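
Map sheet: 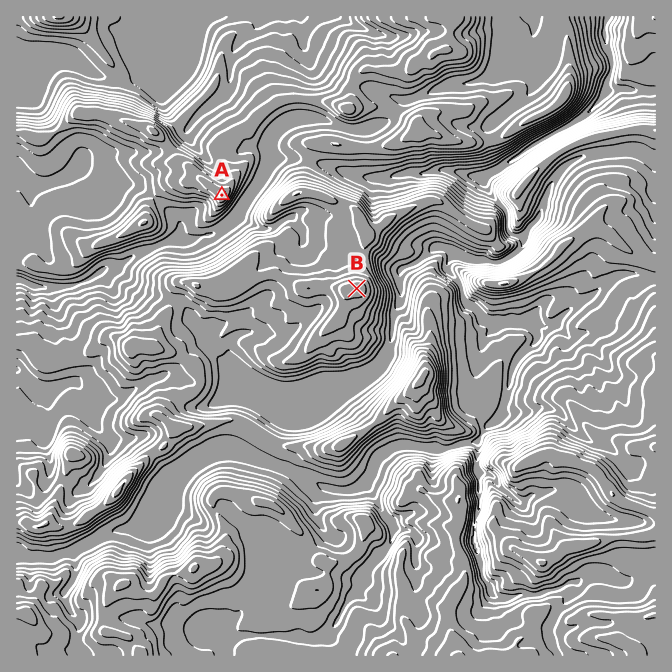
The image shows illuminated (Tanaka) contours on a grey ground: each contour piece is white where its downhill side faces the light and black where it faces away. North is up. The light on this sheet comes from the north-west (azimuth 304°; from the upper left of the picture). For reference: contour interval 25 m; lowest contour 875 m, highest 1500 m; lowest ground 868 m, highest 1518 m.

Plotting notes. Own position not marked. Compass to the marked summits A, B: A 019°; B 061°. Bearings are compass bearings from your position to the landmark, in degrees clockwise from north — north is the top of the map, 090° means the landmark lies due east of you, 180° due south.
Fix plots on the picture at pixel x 150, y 403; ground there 1260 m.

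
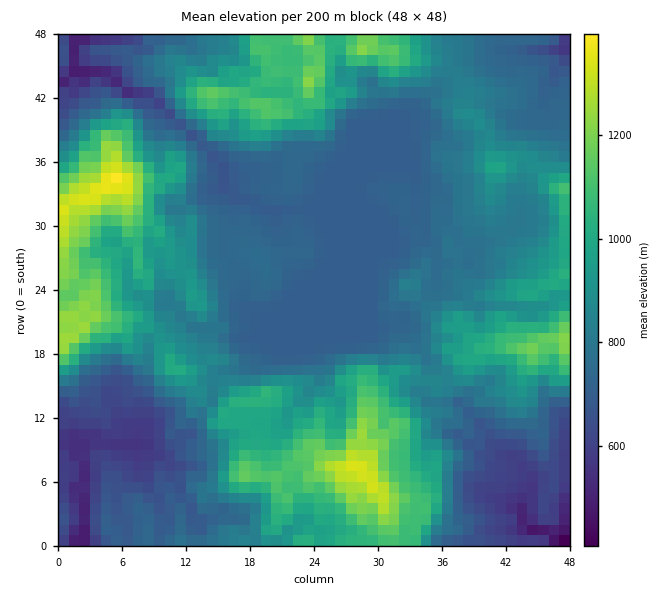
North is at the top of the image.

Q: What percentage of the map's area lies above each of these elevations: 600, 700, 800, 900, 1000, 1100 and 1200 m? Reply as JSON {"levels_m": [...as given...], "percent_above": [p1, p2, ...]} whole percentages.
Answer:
{"levels_m": [600, 700, 800, 900, 1000, 1100, 1200], "percent_above": [95, 84, 50, 34, 22, 11, 4]}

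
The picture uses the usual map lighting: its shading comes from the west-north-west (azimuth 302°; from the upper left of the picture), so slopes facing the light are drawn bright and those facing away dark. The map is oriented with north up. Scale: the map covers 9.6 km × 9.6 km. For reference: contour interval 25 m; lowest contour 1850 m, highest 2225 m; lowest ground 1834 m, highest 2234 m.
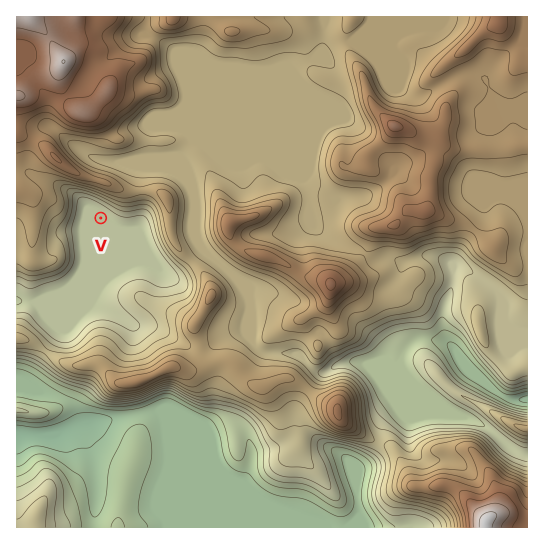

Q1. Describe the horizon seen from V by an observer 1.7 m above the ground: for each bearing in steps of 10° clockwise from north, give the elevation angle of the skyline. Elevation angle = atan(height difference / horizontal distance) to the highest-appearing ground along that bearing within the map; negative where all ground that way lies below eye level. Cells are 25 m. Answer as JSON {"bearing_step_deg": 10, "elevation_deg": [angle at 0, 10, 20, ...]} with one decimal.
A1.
{"bearing_step_deg": 10, "elevation_deg": [15.1, 15.6, 15.4, 14.7, 13.5, 11.8, 9.4, 7.2, 6.8, 6.3, 5.8, 4.9, 3.5, 3.8, 3.4, 2.9, 3.3, 3.4, 2.8, 2.5, 1.6, 2.0, 3.9, 5.0, 4.8, 5.4, 6.0, 6.4, 7.4, 7.8, 6.9, 6.4, 9.2, 11.9, 13.1, 14.1]}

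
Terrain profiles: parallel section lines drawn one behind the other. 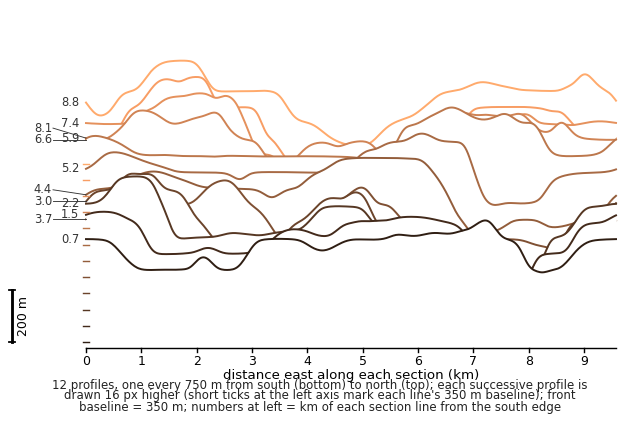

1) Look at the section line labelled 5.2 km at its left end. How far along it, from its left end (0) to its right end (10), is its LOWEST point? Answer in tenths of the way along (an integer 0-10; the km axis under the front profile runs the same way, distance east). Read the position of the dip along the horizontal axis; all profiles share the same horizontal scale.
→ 8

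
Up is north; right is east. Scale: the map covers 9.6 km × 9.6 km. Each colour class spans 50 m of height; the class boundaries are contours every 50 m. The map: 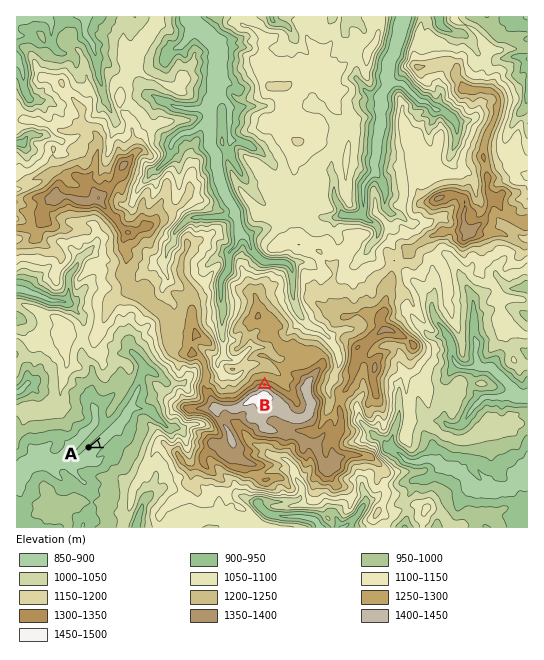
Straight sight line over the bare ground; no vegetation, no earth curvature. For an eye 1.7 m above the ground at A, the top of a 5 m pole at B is out of sight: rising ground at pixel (181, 415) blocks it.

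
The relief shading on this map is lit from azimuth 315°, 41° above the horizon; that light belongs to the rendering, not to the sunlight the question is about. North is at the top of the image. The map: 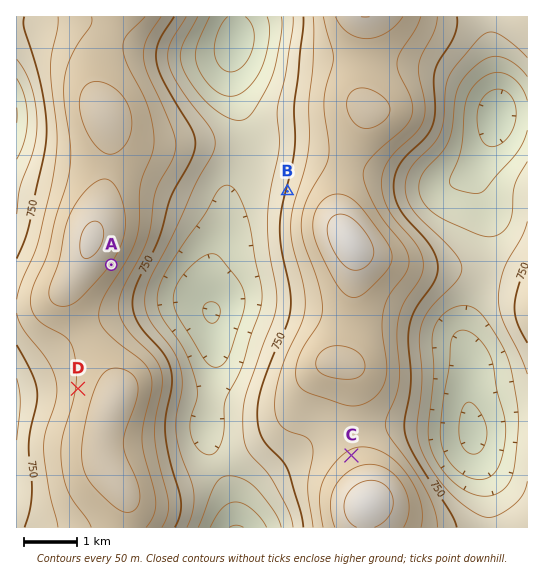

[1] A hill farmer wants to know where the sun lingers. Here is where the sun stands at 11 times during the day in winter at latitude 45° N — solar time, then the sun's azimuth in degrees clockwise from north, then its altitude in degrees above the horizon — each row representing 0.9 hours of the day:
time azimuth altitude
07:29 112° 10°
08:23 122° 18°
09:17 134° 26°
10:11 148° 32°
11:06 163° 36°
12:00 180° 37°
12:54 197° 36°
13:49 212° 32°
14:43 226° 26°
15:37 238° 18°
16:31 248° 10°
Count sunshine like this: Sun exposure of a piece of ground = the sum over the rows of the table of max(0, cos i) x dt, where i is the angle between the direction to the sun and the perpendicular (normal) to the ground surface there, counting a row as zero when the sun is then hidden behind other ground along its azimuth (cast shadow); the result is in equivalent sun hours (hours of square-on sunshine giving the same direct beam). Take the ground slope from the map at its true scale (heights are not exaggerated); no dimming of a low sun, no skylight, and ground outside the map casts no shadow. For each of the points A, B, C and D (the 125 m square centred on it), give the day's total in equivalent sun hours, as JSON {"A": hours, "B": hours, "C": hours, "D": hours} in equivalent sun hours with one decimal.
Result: {"A": 4.8, "B": 3.8, "C": 3.5, "D": 4.0}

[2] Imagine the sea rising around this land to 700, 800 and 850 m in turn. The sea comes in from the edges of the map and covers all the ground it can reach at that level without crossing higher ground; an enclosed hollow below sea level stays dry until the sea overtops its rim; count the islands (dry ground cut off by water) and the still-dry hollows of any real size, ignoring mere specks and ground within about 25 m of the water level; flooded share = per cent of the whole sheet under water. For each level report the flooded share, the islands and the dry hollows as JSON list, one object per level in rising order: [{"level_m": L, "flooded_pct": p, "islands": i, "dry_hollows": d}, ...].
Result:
[{"level_m": 700, "flooded_pct": 35, "islands": 0, "dry_hollows": 0}, {"level_m": 800, "flooded_pct": 58, "islands": 0, "dry_hollows": 0}, {"level_m": 850, "flooded_pct": 72, "islands": 0, "dry_hollows": 0}]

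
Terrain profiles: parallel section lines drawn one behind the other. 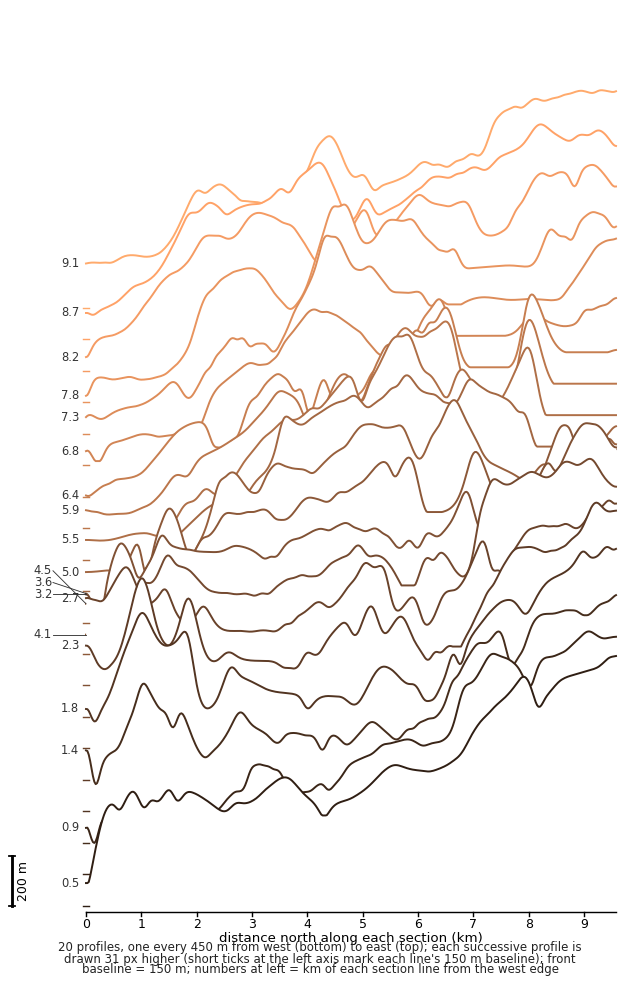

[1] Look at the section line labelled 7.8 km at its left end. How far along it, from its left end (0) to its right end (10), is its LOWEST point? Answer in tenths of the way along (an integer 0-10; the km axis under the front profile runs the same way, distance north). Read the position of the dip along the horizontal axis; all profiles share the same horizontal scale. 0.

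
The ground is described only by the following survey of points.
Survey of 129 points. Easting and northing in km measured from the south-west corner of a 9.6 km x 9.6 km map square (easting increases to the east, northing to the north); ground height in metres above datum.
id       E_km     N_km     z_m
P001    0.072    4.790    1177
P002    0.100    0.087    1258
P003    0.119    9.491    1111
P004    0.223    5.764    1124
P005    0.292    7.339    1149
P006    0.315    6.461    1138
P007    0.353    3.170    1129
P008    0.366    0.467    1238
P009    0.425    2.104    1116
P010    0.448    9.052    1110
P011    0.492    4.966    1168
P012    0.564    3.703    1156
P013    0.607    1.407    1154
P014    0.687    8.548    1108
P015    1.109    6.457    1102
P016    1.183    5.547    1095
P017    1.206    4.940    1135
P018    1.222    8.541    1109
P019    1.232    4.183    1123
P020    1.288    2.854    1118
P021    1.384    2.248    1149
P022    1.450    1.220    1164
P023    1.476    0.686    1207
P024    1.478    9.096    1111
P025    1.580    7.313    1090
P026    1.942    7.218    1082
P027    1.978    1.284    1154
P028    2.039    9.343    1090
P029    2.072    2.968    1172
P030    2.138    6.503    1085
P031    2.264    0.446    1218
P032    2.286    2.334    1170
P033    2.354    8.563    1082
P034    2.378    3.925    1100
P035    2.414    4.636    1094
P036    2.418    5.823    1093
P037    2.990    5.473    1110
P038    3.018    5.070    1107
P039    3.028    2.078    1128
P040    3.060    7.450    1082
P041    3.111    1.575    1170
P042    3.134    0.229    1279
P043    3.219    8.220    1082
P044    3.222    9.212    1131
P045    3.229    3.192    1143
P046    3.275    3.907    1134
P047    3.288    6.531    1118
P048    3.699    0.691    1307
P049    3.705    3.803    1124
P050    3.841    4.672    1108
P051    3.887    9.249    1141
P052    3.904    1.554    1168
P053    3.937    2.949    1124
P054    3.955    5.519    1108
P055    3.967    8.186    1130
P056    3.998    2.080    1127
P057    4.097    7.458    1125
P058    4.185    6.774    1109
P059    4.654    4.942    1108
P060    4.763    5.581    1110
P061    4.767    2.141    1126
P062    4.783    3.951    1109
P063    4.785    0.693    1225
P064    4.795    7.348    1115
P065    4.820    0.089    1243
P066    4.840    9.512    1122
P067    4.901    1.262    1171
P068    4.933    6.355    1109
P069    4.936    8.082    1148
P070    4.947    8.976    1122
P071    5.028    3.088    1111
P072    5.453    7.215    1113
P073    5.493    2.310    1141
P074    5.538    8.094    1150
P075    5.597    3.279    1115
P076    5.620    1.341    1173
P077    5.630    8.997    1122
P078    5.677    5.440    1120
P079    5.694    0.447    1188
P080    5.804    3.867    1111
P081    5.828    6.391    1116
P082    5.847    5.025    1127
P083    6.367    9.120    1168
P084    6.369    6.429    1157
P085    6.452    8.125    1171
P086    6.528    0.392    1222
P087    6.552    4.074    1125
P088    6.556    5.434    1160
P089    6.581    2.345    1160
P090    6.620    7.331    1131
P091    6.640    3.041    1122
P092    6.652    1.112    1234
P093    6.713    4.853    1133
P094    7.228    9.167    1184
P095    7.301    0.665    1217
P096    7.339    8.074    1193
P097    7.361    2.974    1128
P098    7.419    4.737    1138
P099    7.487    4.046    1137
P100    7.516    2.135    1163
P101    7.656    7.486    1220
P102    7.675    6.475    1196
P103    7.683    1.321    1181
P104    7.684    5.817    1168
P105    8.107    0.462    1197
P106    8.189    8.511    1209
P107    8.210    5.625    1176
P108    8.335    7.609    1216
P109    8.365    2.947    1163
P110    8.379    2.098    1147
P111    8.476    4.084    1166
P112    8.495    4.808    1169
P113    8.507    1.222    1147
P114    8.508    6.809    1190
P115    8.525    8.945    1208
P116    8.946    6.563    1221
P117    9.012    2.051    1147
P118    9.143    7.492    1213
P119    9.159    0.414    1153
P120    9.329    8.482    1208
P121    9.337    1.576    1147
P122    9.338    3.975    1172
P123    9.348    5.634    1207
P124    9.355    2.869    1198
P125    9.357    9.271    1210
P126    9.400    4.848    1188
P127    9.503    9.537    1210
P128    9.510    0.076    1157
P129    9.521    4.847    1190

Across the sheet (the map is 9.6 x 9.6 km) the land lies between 1080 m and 1315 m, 1150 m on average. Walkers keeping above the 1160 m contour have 32.4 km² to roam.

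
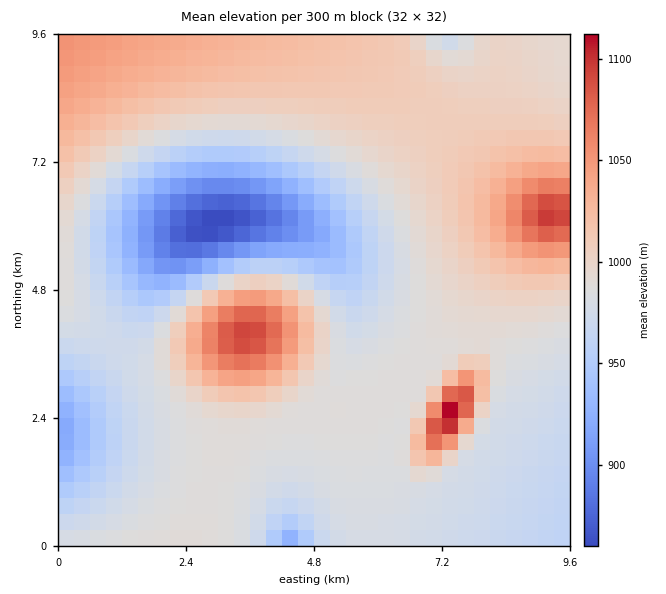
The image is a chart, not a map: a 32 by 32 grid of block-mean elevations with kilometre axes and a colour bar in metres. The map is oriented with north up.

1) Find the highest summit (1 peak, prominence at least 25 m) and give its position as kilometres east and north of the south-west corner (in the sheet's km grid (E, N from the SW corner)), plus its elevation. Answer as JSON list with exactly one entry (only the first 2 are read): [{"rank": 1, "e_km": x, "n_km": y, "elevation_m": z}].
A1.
[{"rank": 1, "e_km": 7.36, "n_km": 2.49, "elevation_m": 1121}]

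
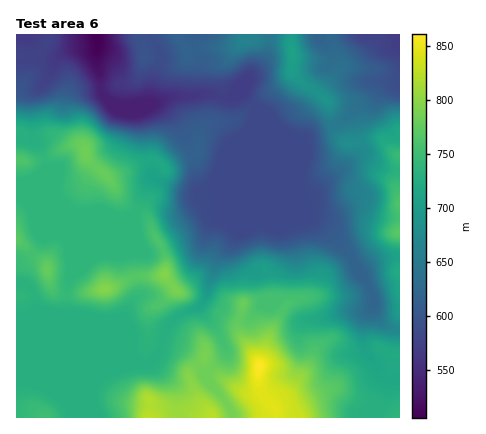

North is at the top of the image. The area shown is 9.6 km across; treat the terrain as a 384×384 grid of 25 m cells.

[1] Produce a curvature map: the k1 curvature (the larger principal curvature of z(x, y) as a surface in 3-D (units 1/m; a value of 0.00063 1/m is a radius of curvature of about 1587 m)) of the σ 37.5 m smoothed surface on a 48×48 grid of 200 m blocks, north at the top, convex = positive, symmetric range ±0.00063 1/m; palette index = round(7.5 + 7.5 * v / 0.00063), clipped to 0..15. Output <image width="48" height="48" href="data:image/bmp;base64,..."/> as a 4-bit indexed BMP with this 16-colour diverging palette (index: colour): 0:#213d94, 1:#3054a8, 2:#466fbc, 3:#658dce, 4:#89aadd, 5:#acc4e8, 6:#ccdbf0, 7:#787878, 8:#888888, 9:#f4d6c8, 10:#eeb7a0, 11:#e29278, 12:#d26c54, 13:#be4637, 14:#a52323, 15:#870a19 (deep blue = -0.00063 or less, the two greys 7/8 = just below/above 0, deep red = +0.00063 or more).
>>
<image width="48" height="48" href="data:image/bmp;base64,Qk32BAAAAAAAAHYAAAAoAAAAMAAAADAAAAABAAQAAAAAAIAEAAATCwAAEwsAABAAAAAAAAAAlD0hAKhUMAC8b0YAzo1lAN2qiQDoxKwA8NvMAHh4eACIiIgAyNb0AKC37gB4kuIAVGzSADdGvgAjI6UAGQqHAHeKqYiId4Z9yYh4iNuFe6eoiqiIdnd3iYmqmId4iaqcuZmZitmHq5q4iqiIdoiIiYmYiIiImqqt/suZrZiKyaqIqYmZmZmIiHiIiIiIiZmv+5mZyXfPqriaqXeaqpiIeHiIiIiIiIituHidt4v7rdmYi5eJqod4h4iIiIiIiIiJdmi+h5yHnvh4i8mJqpiIh4iIiIiIiIiId3nNualmjvy8ytqIiZmImHeIeHiHiHeIh3iavLdmn9y7hruGaIeImYiIiIiIiIeJmHiGnrhm/6qoZpuneZiszIiIiIiIiHd4qIiHr7h8+Jy3eKvMvLzv24iIiIiIiHd4qIiJzZmepn3HeJm97bvJiIiIiIiHd4d4qXiayYisdor4Z4iKuXeYrIiIiHd4iIeJuYeKmZmMqJfNVnmamGVoz4h4iHh3mYeKzbiJeMlr6HeOuImpdndmr5h4mpuoq5iJm929yayt/IiKzcu6mal2n6ma263//9l2Z53/+p3d3v7d3u/9zMp2v4d7+Ym83f6neL/7yJ2Yloqqmqq8maqI33eO53h4ypze7u+42nuZt3mYZ5mdpmeKzqmu2Yd4uoirvP+Yvpmr3Ku5h5rNuHd63Yit2YiImXeHVv+GapmJz//rmKvLuYh4zGrKyXiIiHiHZv6GV7lmituZmaqYiImIu86WqoiIeIh4jPuHZ7pneclmeamYeImZu+h3iIiIiHiIr/mZh5uGeKhmiIiJiJq+/9d3iIiIiHiIz5eJh4mHeJh3h3eIiKu93siIiIiIiIeI/3V4l3iIeIh4h3d4eKqIrbh4d4iIeIiJ/XiXiHeIh4iIh3d4d6qKvah4iIiXeKqqzbx2eIiIh4iIiIh5iLl434iIiIiZiMuYnfpWd4iIh4iIiId5qrhUz4iIiJmYedqIi/pGaIeIiIiId4d4q5dm7oiHiJmYncl3aP+XeYeIh4iIiJh3mqmu+omId4qJzbuoZ9/ZioiIh4iIiJqYl5vrq6yoh2q865q6mv/qmoiIiIiIiIm6hXuXnP7LuGrdp3is3/u6q4d4h4iIh3ebp6l4vah4vsvciJu8z6eIq4d3iIiIh3eKzLZq/Yd3iczN7+26rqh3m5d3h4iHh3ec7tu/uKqru8zP/+y5nLmYmph4iIiIiGWuuZvuusy879zvtWh3i7qZiZqpiHeImFbNiIiazdzMtVz/gkdmeJmZmau8uIeJq5jdiIiGrKit15/slnd3dnmqqqmJyXd4iJjfl3l4y5Zo2pypiIiHdomXeZh3i6h4h4v/ypuZt5hlm6qnaamYd4iId4mHecyZu+/7qrqZdqp3ibq7rMvKiJiIh4mHd4y63v6pd4Z5d5uoeLyoeaq8iJmIiImYdlfP/siLp3Z5iHipiMuHeZitmau6q83JZGef+3RYy7zcuYiJesqIiYeuqYi7mIrdZYlt/KqoqqqqqamZiZh2eHatqHe6iIiuuaht/tuoqph3d4iauYiIZ3fciHjJm8y97tu//VV6yomYd4d5uoiHib3amry4eHaLq7qd+1aMplaJiA=="/>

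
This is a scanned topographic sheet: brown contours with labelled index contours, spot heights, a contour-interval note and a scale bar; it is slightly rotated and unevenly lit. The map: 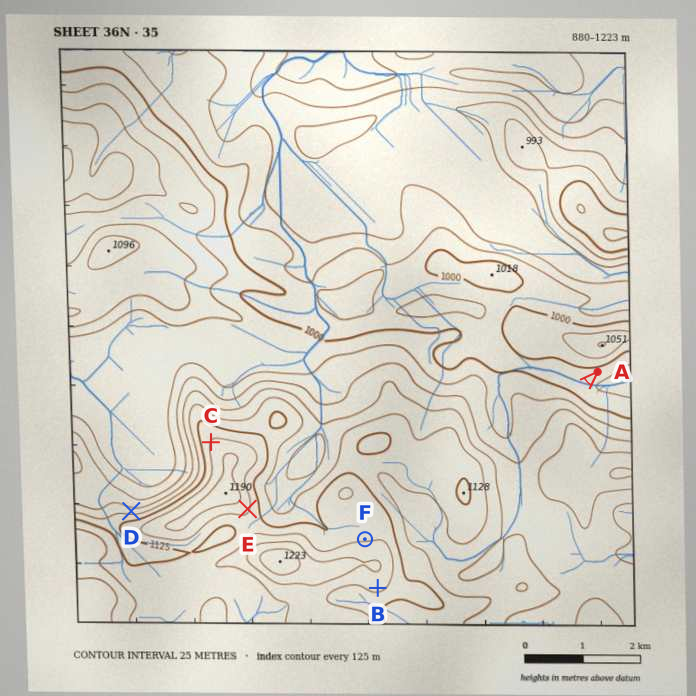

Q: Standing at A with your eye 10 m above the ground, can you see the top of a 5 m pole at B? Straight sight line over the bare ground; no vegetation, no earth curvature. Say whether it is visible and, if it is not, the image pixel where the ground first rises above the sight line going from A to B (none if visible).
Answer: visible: false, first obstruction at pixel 570 399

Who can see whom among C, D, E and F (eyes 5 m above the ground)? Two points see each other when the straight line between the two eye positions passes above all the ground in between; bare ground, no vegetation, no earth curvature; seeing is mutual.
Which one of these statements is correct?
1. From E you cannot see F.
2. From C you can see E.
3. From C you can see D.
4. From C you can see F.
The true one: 3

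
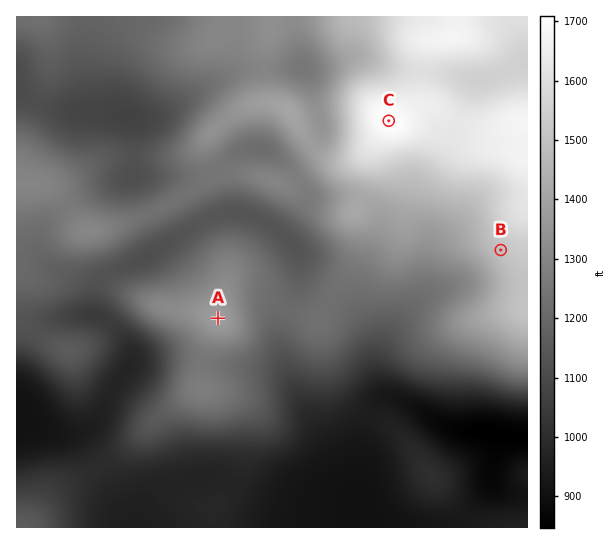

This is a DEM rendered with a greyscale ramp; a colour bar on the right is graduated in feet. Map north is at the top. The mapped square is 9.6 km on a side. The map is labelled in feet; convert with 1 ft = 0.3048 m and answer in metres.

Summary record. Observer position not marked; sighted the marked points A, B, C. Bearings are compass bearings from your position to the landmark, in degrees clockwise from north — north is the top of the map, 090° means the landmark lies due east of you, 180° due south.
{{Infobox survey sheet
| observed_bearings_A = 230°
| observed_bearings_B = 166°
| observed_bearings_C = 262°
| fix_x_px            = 466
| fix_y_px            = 110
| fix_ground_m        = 492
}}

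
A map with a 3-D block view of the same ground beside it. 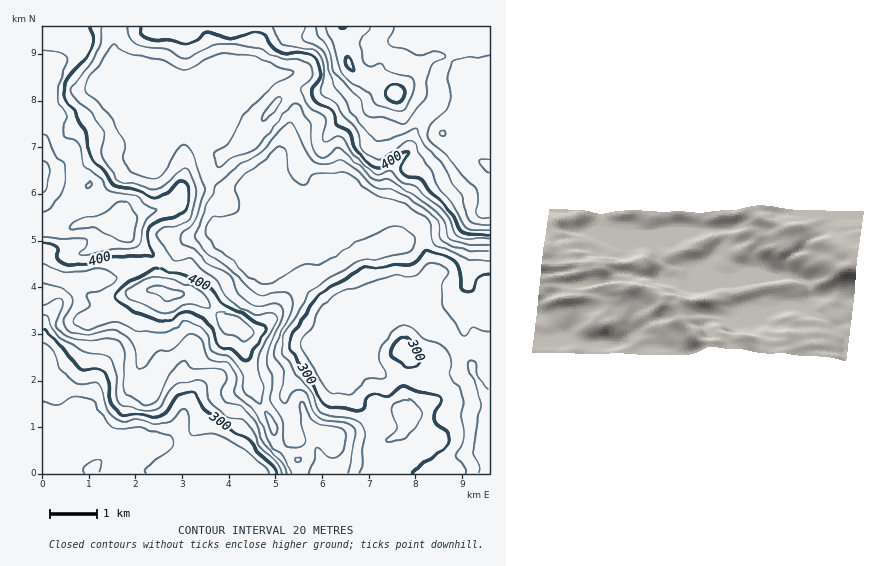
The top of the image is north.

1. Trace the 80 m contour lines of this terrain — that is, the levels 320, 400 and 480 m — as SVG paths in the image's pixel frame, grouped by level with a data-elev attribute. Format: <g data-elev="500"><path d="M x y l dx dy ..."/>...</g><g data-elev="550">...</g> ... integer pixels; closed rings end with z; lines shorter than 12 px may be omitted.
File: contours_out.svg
<g data-elev="320"><path d="M360 473l2-9 0-16 4-12-1-7-5-6-7-4-25-3-8-5-10-20-14-16-5-11-8-10-1-5 1-10 5-10 23-38 19-13 29-17 32-5 19-4 5-7-1-8-5-5-7-4-6-2-6 1-27 12-40 24-21 2-24 15-10 3-6 1-14-8-14-14-22-19-6-11 3-13 4-3 12 0 12-4 3-8-6-15 2-6 9-9 18-13 14-14 5-2 4 5 4 22 4 7 5 5 4 2 3-1 5-9 3-2 26-2 7 1 27 21 27 8 25 16 5 7 2 15 4 6 21 8 10 6 21 1"/><path d="M387 441l8 1 8-2 6-5 7-8 4-7 0-7-2-6-4-5-6-3-5 0-6 3-4 4-2 6 5 16-3 6-7 4z"/><path d="M43 313l5 3 5 14 7 8 25 15 18 2 7 3 6 17 1 24 5 7 23 5 11-1 7-5 8-16 6-6 22-2 7 1 1 14 3 6 17 13 14 4 6 4 16 26 16 16 3 8"/></g><g data-elev="400"><path d="M244 360l3 1 2-3 4-9 10-14 2-9-40-21-13-15-7-4-27-13-22-4-29 14-11 11-1 3 2 3 17 11 26 10 9 0 16-8 10 2 15 11 8 20 12 2z"/><path d="M43 243l14 3 1 2-2 7 1 4 4 3 8 2 16 0 26-8 14 1 17-3 9 2 2-3-4-8-2-8 3-10 9-7 22-6 4-4 3-8 1-13-5-7-5 0-16 13-10 2-12-6-19-3-8-3-10-12-12-12-4-27-8-11-4-11-11-13-2-7 1-7 4-7 17-18 6-10 3-11-4-12"/><path d="M141 27l0 8 5 4 7 2 17 0 14 4 10-3 13-10 15 5 8 1 10-1 13-5 4-1 7 4 7 11 6 5 21 2 15 4 5 6 1 11-1 6-7 11 1 7 5 5 14 7 3 4 4 10 10 6 3 6 3 12 5 7 14 11 6 1 14-7 10-8 4-1 1 4-7 12 2 7 5 2 10 2 5 3 7 10 19 19 10 18 3 4 8 2 19 1"/></g><g data-elev="480"><path d="M489 159l-8 1-2 2 6 8 4 3"/><path d="M442 136l4-1-1-3-2-1-3 2z"/><path d="M326 27l8 18 4 21 5 8 13 12 13 6 7 13 19 6 7-1 5-4 5-9 2-9-1-8-4-3-19-4-9-9-11 2-5-3-6-20 8-11 3-5"/></g>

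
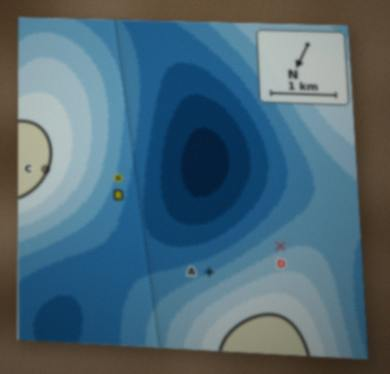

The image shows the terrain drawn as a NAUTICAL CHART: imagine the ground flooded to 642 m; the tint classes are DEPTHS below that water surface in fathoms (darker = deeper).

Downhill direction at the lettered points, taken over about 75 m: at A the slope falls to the SE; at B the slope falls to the W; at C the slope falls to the W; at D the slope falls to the SE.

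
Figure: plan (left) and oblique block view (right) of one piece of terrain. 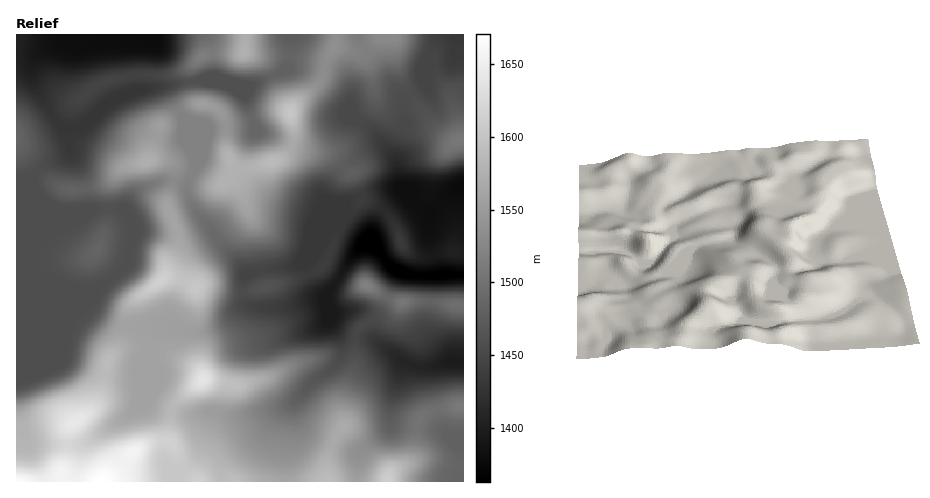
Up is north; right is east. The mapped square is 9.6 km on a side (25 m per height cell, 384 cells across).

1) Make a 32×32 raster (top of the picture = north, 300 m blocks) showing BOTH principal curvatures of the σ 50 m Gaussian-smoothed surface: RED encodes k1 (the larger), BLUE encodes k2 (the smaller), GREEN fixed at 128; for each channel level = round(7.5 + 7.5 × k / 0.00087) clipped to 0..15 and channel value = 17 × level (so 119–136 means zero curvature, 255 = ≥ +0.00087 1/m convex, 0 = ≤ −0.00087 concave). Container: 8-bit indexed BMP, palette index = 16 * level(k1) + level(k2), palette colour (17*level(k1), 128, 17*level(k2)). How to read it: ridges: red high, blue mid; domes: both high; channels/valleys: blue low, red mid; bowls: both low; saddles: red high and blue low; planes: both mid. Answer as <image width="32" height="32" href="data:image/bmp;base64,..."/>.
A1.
<image width="32" height="32" href="data:image/bmp;base64,Qk02CAAAAAAAADYEAAAoAAAAIAAAACAAAAABAAgAAAAAAAAEAAATCwAAEwsAAAABAAAAAAAAAIAAABGAAAAigAAAM4AAAESAAABVgAAAZoAAAHeAAACIgAAAmYAAAKqAAAC7gAAAzIAAAN2AAADugAAA/4AAAACAEQARgBEAIoARADOAEQBEgBEAVYARAGaAEQB3gBEAiIARAJmAEQCqgBEAu4ARAMyAEQDdgBEA7oARAP+AEQAAgCIAEYAiACKAIgAzgCIARIAiAFWAIgBmgCIAd4AiAIiAIgCZgCIAqoAiALuAIgDMgCIA3YAiAO6AIgD/gCIAAIAzABGAMwAigDMAM4AzAESAMwBVgDMAZoAzAHeAMwCIgDMAmYAzAKqAMwC7gDMAzIAzAN2AMwDugDMA/4AzAACARAARgEQAIoBEADOARABEgEQAVYBEAGaARAB3gEQAiIBEAJmARACqgEQAu4BEAMyARADdgEQA7oBEAP+ARAAAgFUAEYBVACKAVQAzgFUARIBVAFWAVQBmgFUAd4BVAIiAVQCZgFUAqoBVALuAVQDMgFUA3YBVAO6AVQD/gFUAAIBmABGAZgAigGYAM4BmAESAZgBVgGYAZoBmAHeAZgCIgGYAmYBmAKqAZgC7gGYAzIBmAN2AZgDugGYA/4BmAACAdwARgHcAIoB3ADOAdwBEgHcAVYB3AGaAdwB3gHcAiIB3AJmAdwCqgHcAu4B3AMyAdwDdgHcA7oB3AP+AdwAAgIgAEYCIACKAiAAzgIgARICIAFWAiABmgIgAd4CIAIiAiACZgIgAqoCIALuAiADMgIgA3YCIAO6AiAD/gIgAAICZABGAmQAigJkAM4CZAESAmQBVgJkAZoCZAHeAmQCIgJkAmYCZAKqAmQC7gJkAzICZAN2AmQDugJkA/4CZAACAqgARgKoAIoCqADOAqgBEgKoAVYCqAGaAqgB3gKoAiICqAJmAqgCqgKoAu4CqAMyAqgDdgKoA7oCqAP+AqgAAgLsAEYC7ACKAuwAzgLsARIC7AFWAuwBmgLsAd4C7AIiAuwCZgLsAqoC7ALuAuwDMgLsA3YC7AO6AuwD/gLsAAIDMABGAzAAigMwAM4DMAESAzABVgMwAZoDMAHeAzACIgMwAmYDMAKqAzAC7gMwAzIDMAN2AzADugMwA/4DMAACA3QARgN0AIoDdADOA3QBEgN0AVYDdAGaA3QB3gN0AiIDdAJmA3QCqgN0Au4DdAMyA3QDdgN0A7oDdAP+A3QAAgO4AEYDuACKA7gAzgO4ARIDuAFWA7gBmgO4Ad4DuAIiA7gCZgO4AqoDuALuA7gDMgO4A3YDuAO6A7gD/gO4AAID/ABGA/wAigP8AM4D/AESA/wBVgP8AZoD/AHeA/wCIgP8AmYD/AKqA/wC7gP8AzID/AN2A/wDugP8A/4D/ANjFp5iWmJiHl4eFh5eohaiXl5eWl5iol5Sm6qaFdHZ3dGSouIWXp5anhXWXloeHh3d3dnZ2l7d2dZTJ1+i3lYd2ZYSjhISmyOnHlbiFh4iHd3eHh3aGxnWFpHSFppaFdoaGl7img3GElra3qIWHh4eHh4eHhnaouKiVVHWlhXaGpZeYqMm4hHN0dJWVdXaGhoaHhoaGh5iqqYaEl7iXhofD6Nm4mLi4loZ2l7aUcoSVhISEdHWHqJiol4SGmLi3yWGCptfHl6eGhoeFpvfJtLjJlpaFcoWYl4aXdXWGh5epdoNwYbTFpnZ2d3Z0uOzV5vf3+Kd1goSmhpeGdYWFhYV3d3dzYtfIhnaHhpW32IRzc4S2+OfHlIaoh4Z0hIR0hIeHd3aCybinhoeHhpbGlWR1dIKUpsfWlad1c3WYmHaGh4eHh4Kmx5aHh4eHhbWWloeYl4Vyc3SltnSXp4eHhoaHh4eHhnKlxoaGd4eWxnOGh4eXl5eFdYXHtpamdXaWmIeHh3d3dIL4xoR1dZbXdGN0dISFh4WFknCSlerGxtfpd3d3h4eHgcT495aFudmooqa4qJd1dIL0+ffz9/f259iHh4eGhoaFgHD1+Lany8qBdJant7a3k6D9+nFgcHBwkIeHh5eYmIeGYJL4h5e3pYJ1hYSEdqfYkNLScJG1tpSmh4eHh4eomIaCxPmWpoaDhIaGl5aFd9eUcIKh+saWp6h3d4eHh5eohnVhwsandISWp6e3l4V3l8dydJT5hHaHh4d3h4d2hqiGdWLG54Vzdoa5uJd2dXeHx6Vi5seFd4eHh4eHhYV1hHVzlenHcYSFlsiXl3Z2hneHx7XGhYaHh4h3h5a4t6WldIPFybWRuLmmp4amdnV1hYSVpnV1h4eGd4eGt6empNjHhICBpZOnuJeXlrZ1dWSGubeVZGR0g4JzhoWVdmSFqdno6cWohXO2p7bH2cinpqWWuMmllabGx3OYl5d2dYWXl5e4p5eFc8joo8fn1qe3ppeGloR2hqba15iYh4aGhYeXl5amdIeFxcVCUXDTxpWGl5eFhpeWlqi5mIiFhoZ0hai4uMqUh3Slx5NyhPfGY2Z2hoaXh4eXhpeYhoSYl4WDhJaox8PFxvjHkcTZ+8dUZHaGl5eGl5d2l5eEh5iol3WEgnKDtfn5xpFilMnJ98aFdHa4hnaXdZeHhoaYl6e4yKeVlZOAoICBgXGAonSk5rh0dbZ1loWGp5iGhpeGdoant9jX1fX4k4DFtrSTdGSmtoSnqHW3dIeGhoeGhnZ1hYR0g3NDZNjo0+n7x6WVlqfHpqeWh7iEhYeHiIeHh4eHh4eHd3SFppV0l+eXdHZ2dceXhaiouqeEh4c="/>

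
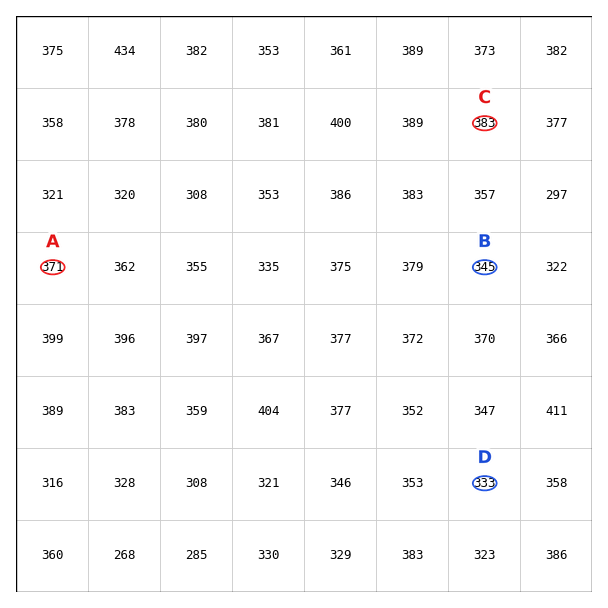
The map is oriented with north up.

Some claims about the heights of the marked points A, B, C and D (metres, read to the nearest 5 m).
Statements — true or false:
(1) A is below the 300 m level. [false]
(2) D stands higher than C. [false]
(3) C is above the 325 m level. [true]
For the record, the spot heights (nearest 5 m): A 370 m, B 345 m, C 385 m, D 335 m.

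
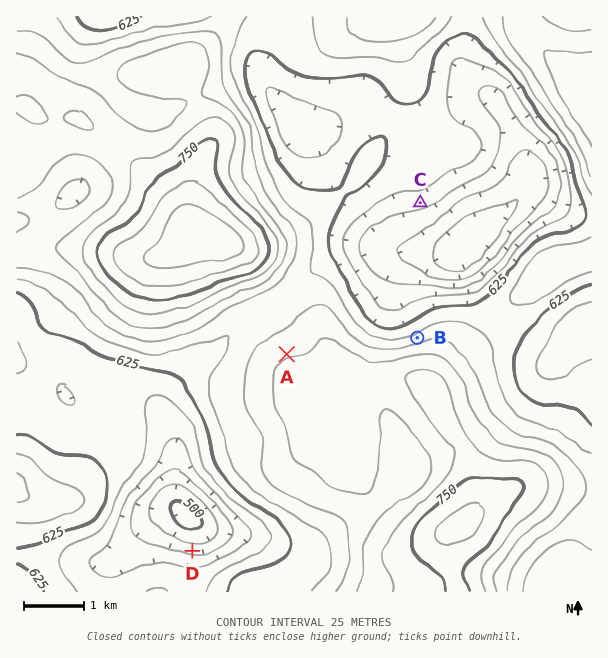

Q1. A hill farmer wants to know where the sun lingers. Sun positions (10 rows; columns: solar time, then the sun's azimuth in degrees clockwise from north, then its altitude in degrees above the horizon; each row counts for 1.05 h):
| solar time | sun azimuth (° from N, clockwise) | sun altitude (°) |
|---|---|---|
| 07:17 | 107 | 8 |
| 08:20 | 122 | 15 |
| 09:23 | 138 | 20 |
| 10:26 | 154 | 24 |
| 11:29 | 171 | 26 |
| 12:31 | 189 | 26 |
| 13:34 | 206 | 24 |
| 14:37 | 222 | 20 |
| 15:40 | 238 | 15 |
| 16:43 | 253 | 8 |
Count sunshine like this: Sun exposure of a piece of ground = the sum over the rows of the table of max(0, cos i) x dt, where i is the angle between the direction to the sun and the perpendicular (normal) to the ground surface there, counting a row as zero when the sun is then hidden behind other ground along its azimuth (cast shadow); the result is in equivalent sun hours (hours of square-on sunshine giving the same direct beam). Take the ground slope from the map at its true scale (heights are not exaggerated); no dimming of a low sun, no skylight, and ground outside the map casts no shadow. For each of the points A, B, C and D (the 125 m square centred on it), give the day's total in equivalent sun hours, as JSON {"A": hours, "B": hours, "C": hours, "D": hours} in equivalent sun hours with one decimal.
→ {"A": 3.1, "B": 2.4, "C": 3.9, "D": 2.4}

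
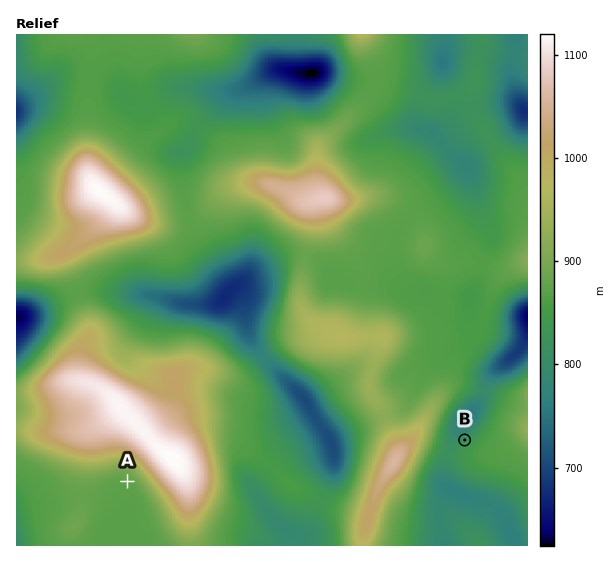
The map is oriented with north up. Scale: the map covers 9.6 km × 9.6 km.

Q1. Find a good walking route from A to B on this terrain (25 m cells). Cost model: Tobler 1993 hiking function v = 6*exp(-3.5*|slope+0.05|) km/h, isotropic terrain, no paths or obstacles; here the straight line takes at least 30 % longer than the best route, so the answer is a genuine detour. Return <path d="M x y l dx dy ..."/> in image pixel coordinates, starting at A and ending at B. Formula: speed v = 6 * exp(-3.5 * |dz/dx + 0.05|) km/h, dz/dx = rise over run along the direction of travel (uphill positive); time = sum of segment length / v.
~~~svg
<path d="M127 481l32 32 3 6 20 20 11 5 14 0 3-1 132 0 3-2 8 4 12 0 5-2 7-7 13-27 5-5 8-4 10-9 9-19 21-21 22-11"/>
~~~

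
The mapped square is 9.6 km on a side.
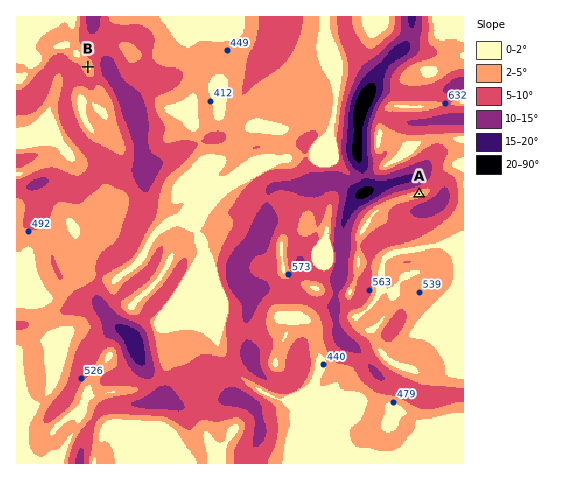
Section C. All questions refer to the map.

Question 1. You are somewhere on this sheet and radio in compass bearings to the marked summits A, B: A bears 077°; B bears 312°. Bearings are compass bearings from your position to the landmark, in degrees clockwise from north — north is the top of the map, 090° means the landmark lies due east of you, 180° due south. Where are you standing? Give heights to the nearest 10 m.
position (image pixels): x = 268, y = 229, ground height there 510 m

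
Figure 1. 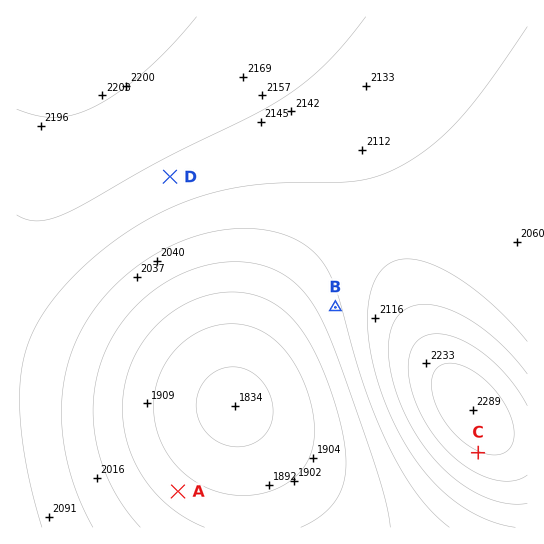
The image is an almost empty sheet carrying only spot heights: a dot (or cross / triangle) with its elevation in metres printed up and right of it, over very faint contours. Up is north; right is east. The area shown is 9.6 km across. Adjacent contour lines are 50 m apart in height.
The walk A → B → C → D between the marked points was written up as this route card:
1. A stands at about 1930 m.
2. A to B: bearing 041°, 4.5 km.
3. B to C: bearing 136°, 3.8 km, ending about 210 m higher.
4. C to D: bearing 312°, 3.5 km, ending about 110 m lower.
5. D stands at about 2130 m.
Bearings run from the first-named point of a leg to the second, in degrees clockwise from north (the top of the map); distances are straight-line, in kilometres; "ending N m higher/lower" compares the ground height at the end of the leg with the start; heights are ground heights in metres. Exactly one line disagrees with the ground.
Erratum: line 4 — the distance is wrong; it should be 7.8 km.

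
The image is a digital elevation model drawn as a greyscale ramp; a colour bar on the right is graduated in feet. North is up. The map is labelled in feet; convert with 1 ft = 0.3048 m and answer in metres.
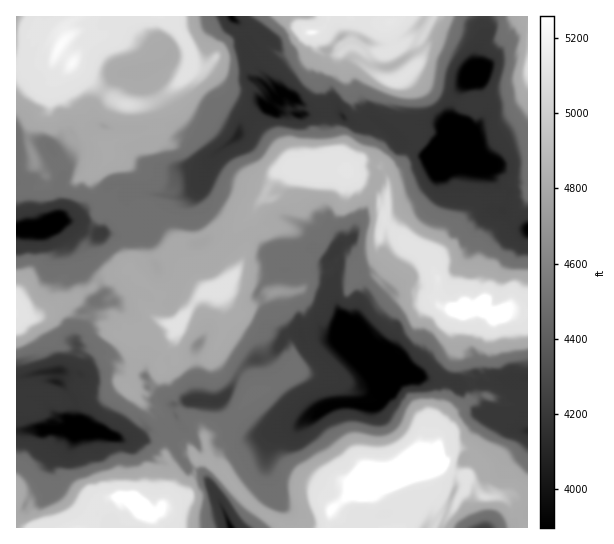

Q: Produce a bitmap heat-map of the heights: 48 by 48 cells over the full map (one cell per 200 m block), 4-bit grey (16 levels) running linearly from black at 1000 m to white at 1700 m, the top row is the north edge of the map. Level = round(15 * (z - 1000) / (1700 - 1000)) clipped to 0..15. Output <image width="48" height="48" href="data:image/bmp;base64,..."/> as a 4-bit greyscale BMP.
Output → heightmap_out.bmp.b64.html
<image width="48" height="48" href="data:image/bmp;base64,Qk32BAAAAAAAAHYAAAAoAAAAMAAAADAAAAABAAQAAAAAAIAEAAATCwAAEwsAABAAAAAAAAAAAAAAABEREQAiIiIAMzMzAERERABVVVUAZmZmAHd3dwCIiIgAmZmZAKqqqgC7u7sAzMzMAN3d3QDu7u4A////AKvMzMzMzNzMqHZniaqqzMzMzMy7qYd4qqqqvMzMzu3MqXZ4qpmqzczMzMzMuqmZqqmJq8zN7t3MuWaKmImrzN3dzMzMu6u7qqiIiszM3MzMuGiqiImrzN7u3czMy8u7qpiIiaq7u7u6qHqoiImrzN7u7u3czMqqqoh3d4iZmqqpmaqYh4iqvM3u7u7uy7qqqYdmZmZ4iImYmqmIdniJq8zMze7u26qqmGZmZWZmZ4iImZiIdmZ4iau7vM3dy6qph2ZVVERFZniIiZiHZmZmeJqpmrzMy6mHZmVERERWZ4iIiYiIdmZVZ4iHeKzMy5hmZmZlVVZmeIiIiIiIhmZUVmZlZ5vMuYZmZmZmZmZ4iZiHdmeIiGZlREREVoqqqIdmZmZmZmeJqpiHZnZ4iIZmZVVERXiIh3d2ZmZmZmaKqpmYiIh4iIh2ZmZENFVmZmZmZmZlZmaJqpqpiIiIiIiHZmVERERWZ3ZmZndmZmeJqqqqqqmHd4iGZlRDREVniIiId4iHd3iJqqqqqqqId2h2ZUQ0RFZ4mpmpmamIh4iaqqq6qaqoiGZmZERERWeJqqq6qrqpiImqqqrMqqqpiHZmZERFZnmavMzMzMy6mImqqqu8uqqqiIdmZURGZ4qszczdzMuqqZiZqqqruquqmIiHZlVmeJvM3u7d3MuqqpiJqqqqvMy6mZiIZmZniavMzd3czLqpmamaqqqqrMy6mZmYdnh4mavMzMzMzKqIiImqqqqqqrzKmIiIdniJqqvMy7uqqpmIiIiqqqqqqqq6qIiIdmiJqqvMuqqpmHd3eIiJqqqqqqqqmIiIdmiKq8zMupmYh2ZmZ3eIiImqqqqqqIiIh2eKvMzLqYiHZkRFZmZ4iIiamqqqqpmYiHaLzMuqmIh2ZURERmeIiIiIiJqqqqqYiIiKzLqYiIZmZWZVVmiIiIiIiIqqqqqpmZmKy6mIh3ZmZnd3Z4iIiIiHd4mqqqqqqqqqyqiHZmZmZ4iIiIiIiIiHZniqq6qqq7uquphmZmZmZ4iIiZmIiIh3Zniaq7zMzMzKqpdlVlVWZ4mYiaqpmIh3ZmeKq8zMzMzKqoZURERFZ4mIiaqqqYiHZmZ4mrzMzMzKqYZDI0RFZ4mImaqqqqmYh2Zmeau7vMuphmZDIjRWaImJmqqqqqqoiHZmaJmZmamHZmZkMzRmaJqqqqqqqqqpiIdmZnd3d3ZmZmZlRERmeKqqqqqqqqqqmIhmZlVWZmZmZmZlRFZniKq7uqq7y7qqqIh2VEVWZmdmd3d2ZmZniazMy7q7u7u6qYiGVURWdniIiZmYZmZniszMzMu6qqq8uqiGVVVoiIiZu7qoZURnmszMzMyqqqqsy6qGZmZ4maqrvMupdURXm8zMzcy6qqqry7qGZmeKqqq7u7y5dkRWi8zNzMzLuqqry7p2Zmiaqru8zLu5hmZniszM3MzMy6qsuql2Zmisy7u7zMu6h2ZoiszMzMzMzLu8qYdmZnnMzLvMzMu6mGZoirzMzMzMzMzMqYZWeJq7zMzMzMu7qHZomg=="/>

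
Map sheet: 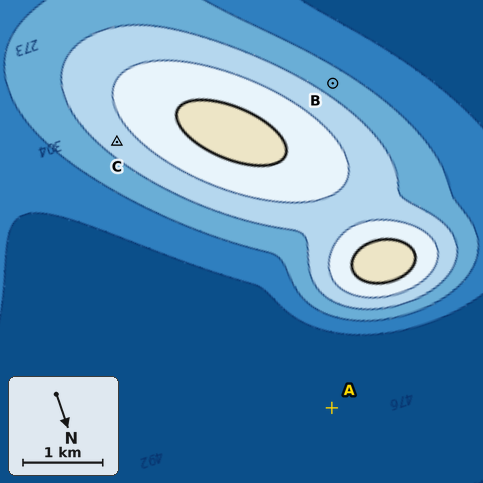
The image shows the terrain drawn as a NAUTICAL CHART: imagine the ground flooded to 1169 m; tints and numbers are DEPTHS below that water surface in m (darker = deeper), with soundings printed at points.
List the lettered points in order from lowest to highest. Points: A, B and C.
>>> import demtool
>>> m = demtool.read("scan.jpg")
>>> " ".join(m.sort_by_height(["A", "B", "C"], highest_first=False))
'A B C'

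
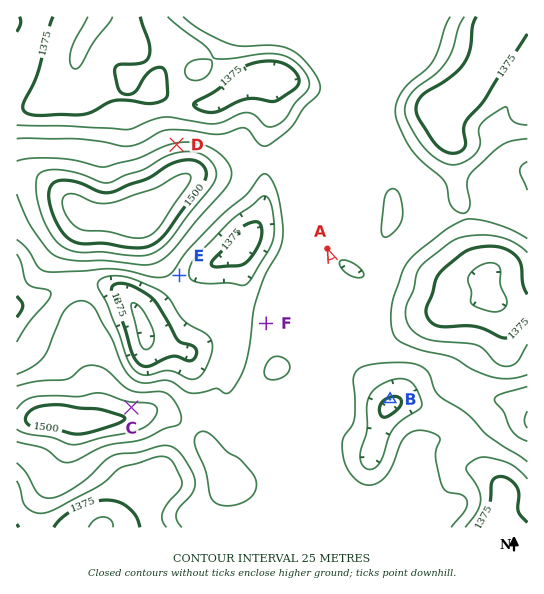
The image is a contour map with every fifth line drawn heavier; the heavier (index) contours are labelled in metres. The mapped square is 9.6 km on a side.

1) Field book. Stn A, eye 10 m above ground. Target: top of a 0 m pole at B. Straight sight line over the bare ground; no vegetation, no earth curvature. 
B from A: hidden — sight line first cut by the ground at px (338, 275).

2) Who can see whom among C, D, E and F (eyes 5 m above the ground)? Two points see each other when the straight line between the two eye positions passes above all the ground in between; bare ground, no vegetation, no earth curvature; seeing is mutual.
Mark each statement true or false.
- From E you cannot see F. false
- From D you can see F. false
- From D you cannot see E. true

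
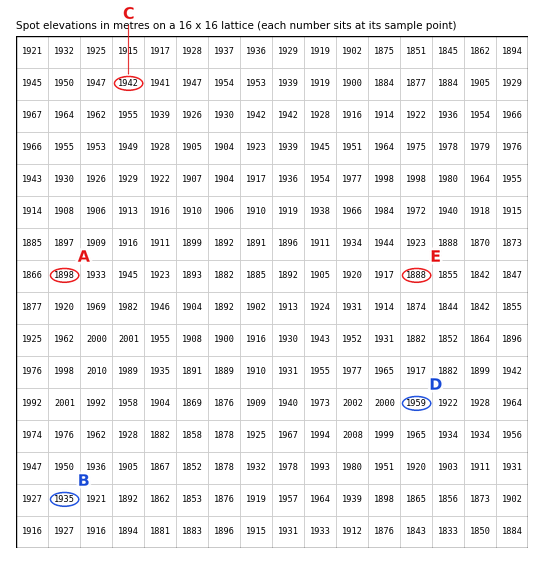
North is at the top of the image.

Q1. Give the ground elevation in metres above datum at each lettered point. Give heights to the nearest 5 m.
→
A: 1900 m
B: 1935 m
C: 1940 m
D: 1960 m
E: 1890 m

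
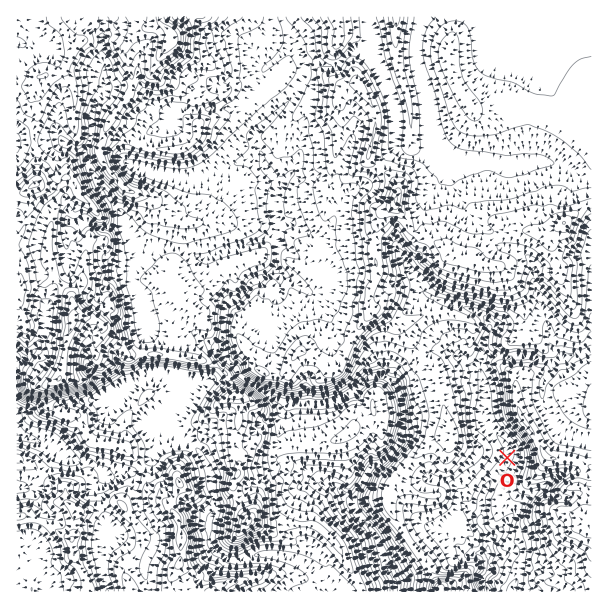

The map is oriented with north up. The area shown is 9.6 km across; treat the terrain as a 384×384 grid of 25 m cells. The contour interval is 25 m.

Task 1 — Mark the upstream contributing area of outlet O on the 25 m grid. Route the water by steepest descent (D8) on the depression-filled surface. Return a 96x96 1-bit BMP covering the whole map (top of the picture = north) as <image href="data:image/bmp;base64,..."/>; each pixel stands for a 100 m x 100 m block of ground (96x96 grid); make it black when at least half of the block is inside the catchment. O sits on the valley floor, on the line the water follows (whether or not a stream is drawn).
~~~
<image width="96" height="96" href="data:image/bmp;base64,Qk2+BAAAAAAAAD4AAAAoAAAAYAAAAGAAAAABAAEAAAAAAIAEAAATCwAAEwsAAAIAAAAAAAAA////AAAAAAAAAAAAAAAAAAAAAAAAAAAAAAAAAAAAAAAAAAAAAAAAAAAAAAAAAAAAAAAAAAAAAAAAAAAAAAAAAAAAAAAAAAAAAAAAAAAAAAAAAAAAAAAAAAAAAAAAAAAAAAAAAAAAAAAAAAAAAAAAAAAAAAAAAAAAAAAAAAAAAAAAAAAAAAAAAAAAAAAAAAAAAAAAAAAAAAAAAAAAAAAAAAAAAAAAAAAAAAAAAAAAAAAAAAAAAAAAAAAAAAAAAAAAAAAAAAAAAAAAAAAAAAAAAAAAAAAAAAAAAAAAAAAAAAAAAAAAAAAAAAAAAAAAAAAAAAAAAAAAAAAAAAAAAAAAAAAAAAAAAAAAAAAAAAAAHwMAAAAAAAAAAAAAP/8AAAAAAAAAAAAP//8AAAAAAAAAAAA///8AAAAAAAAAAAB///8AAAAAAAAAAAD///8AAAAAAAAAAAD///8AAAAAAAAAAAD///8AAAAAAAAAAAD///8AAAAAAAAAAAH///8AAAAAAAAAAAH///8AAAAAAAAAAAH///8AAAAAAAAAAAH///8AAAAAAAAAAAP///8AAAAAAAAAAAP///8AAAAAAAAAAAP///8AAAAAAAAAAAf///8AAAAAAAAAAA////8AAAAAAAAAAB////8AAAAAAAAAAD////8AAAAAAAAAAD////8AAAAAAAAAAH////8AAAAAAAAAAP////8AAAAAAAAAAf////8AAAAAAAAAA/////8AAAAAAAAAB/////8AAAAAAAAAH/////8AAAAAAAAAH/////8AAAAAAAAAH/////8AAAAAAAAAH/////8AAAAAAAAAD/////8AAAAAAAAAD/////8AAAAAAAAAD/////8AAAAAAAAAD/////8AAAAAAAAAD/////8AAAAAAAAAD/+H//8AAAAAAAAAD/4D//8AAAAAAAAAD/wB//8AAAAAAAAAD/AAf/8AAAAAAAAAD8AAAD8AAAAAAAAAD4AAAB8AAAAAAAAABwAAAAcAAAAAAAAABwAAAAMAAAAAAAAAAAAAAAEAAAAAAAAAAAAAAAAAAAAAAAAAAAAAAAAAAAAAAAAAAAAAAAAAAAAAAAAAAAAAAAAAAAAAAAAAAAAAAAAAAAAAAAAAAAAAAAAAAAAAAAAAAAAAAAAAAAAAAAAAAAAAAAAAAAAAAAAAAAAAAAAAAAAAAAAAAAAAAAAAAAAAAAAAAAAAAAAAAAAAAAAAAAAAAAAAAAAAAAAAAAAAAAAAAAAAAAAAAAAAAAAAAAAAAAAAAAAAAAAAAAAAAAAAAAAAAAAAAAAAAAAAAAAAAAAAAAAAAAAAAAAAAAAAAAAAAAAAAAAAAAAAAAAAAAAAAAAAAAAAAAAAAAAAAAAAAAAAAAAAAAAAAAAAAAAAAAAAAAAAAAAAAAAAAAAAAAAAAAAAAAAAAAAAAAAAAAAAAAAAAAAAAAAAAAAAAAAAAAAAAAAAAAAAAAAAAAAAAAAAAAAAAAAAAAAAAAAAAAAAAAAAAAAAAAAAAAAAAAAAAAAAAAAAAAAAAAA="/>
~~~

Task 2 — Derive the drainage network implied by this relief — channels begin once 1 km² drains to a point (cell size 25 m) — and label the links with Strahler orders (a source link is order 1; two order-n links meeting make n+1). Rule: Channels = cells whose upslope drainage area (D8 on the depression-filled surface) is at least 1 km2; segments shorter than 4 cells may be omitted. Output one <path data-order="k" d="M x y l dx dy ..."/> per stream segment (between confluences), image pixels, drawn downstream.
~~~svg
<path data-order="1" d="M102 563l0 10 2 2 0 6 3 6 0 4"/><path data-order="1" d="M468 555l3 0 2-1 13 0 2 1"/><path data-order="2" d="M488 555l0 18-3 3 0 11 1 1 0 3"/><path data-order="2" d="M488 542l0 13"/><path data-order="2" d="M482 527l4 4 2 11"/><path data-order="1" d="M512 516l-6 6 0 2-6 6 0 1-12 11"/><path data-order="1" d="M138 506l-1-3 0-18-2-2 0-4-6-6-6 0-9 4-6 0-15-13-3-2-12 0-1-1-3 0-18-9-5-5-12-6-3 0-1-1-3 0-2-2-3 0-6-3-4 0"/><path data-order="3" d="M354 504l3 9 15 17 6 10 0 3 3 5 0 3 3 3 0 6 11 21 0 10"/><path data-order="1" d="M318 483l3 0 2 2 6 0 1 1 6 2 14 13 1 0 3 3"/><path data-order="2" d="M194 446l6 6 3 7 4 6 0 3 6 8 0 12 2 1 0 20-2 1 0 5-4 4 0 23 3 6 7 7 9 5 14 0 6-3 12-2 1-1 12 0 2 1 7 0 2 2 4 0 2 1 7 2 12 6 15 13 0 2 3 3 0 7"/><path data-order="1" d="M188 444l6 2"/><path data-order="1" d="M543 399l-1-1 0-11 1-1 2-6 6-8 0-7-5-5"/><path data-order="1" d="M123 383l15-3 5-5 6 0 1 2 5 0 1 1 8 2 9 9 0 37 21 20"/><path data-order="2" d="M546 360l-7 0-6-4-20 0-1 1-9 0-2-1-18 0-1 1"/><path data-order="2" d="M558 360l-12 0"/><path data-order="2" d="M482 357l-2 3 0 14 3 6 0 34 5 8 0 3 18 19 3 6 0 6-3 3-2 5-4 4-3 6-8 8 0 1-3 3-1 6-3 3 0 32"/><path data-order="1" d="M30 354l-3 3-10 0"/><path data-order="1" d="M588 351l-4 3-11 0-4 3-3 0-3 3-5 0"/><path data-order="1" d="M540 306l6 12 0 8 2 1 0 6 1 2 0 9 2 3 9 9 1 0 0 1-3 3"/><path data-order="1" d="M132 293l0-17 2-3 3-3 0-1 1 0 14-14 0-1 1 0 8-6"/><path data-order="1" d="M308 291l-6-6-2 0-10-9-12-4"/><path data-order="1" d="M281 287l0-8-2-1-1-6"/><path data-order="1" d="M419 281l1 1 0 5 2 3 4 4 12 6 3 0 2 2 3 0 6 3 4 0 2 1 4 0 2 2 12 3 12 10 1 3 0 5-4 7 0 5-3 6 0 10"/><path data-order="3" d="M270 272l-4 4-5 2-4 4-6 2-14 15-3 0-10 10 0 24-2 2 0 7 3 5 0 4 2 2 1 9 9 7 0 3 6 6 9 5 5 4 9 5 7 6 6 1 8 5 45 0 19-9 17-17 3-1 15 0 4 4 6 3 2 3 0 3 1 2 0 3 3 6 0 7 2 2 0 10-2 2 0 7-1 2 0 12-2 3-10 10-2 0-6 6-7 3-6 6-3 9-9 12 0 3-2 2 0 7"/><path data-order="2" d="M278 272l-8 0"/><path data-order="2" d="M146 248l15 0"/><path data-order="2" d="M161 248l15 0 1 1 5 0 4 3 3 0 5 3 3 0 4 3 8 0 1-1 3 0 3-3 3 0 2-2 3 0 1-1 3 0 6-3 5 0 1-2 3 0 2-1 12-3 9-5 4 0 6 8"/><path data-order="3" d="M276 245l0 19-6 8"/><path data-order="1" d="M321 236l-4 0-2-2-7-1-14-9-12 0-6 6"/><path data-order="3" d="M276 230l0 15"/><path data-order="1" d="M68 219l1 3 5 0 1 2 3-2 14 0 7 6 23 0 15 15 1 0 5 5 3 0"/><path data-order="3" d="M279 186l-3 5 0 39"/><path data-order="1" d="M176 177l1 2 20 0 1-2 11-1 10-6 3 0 5-3 3 0 12-6 21 0"/><path data-order="2" d="M288 177l-9 9"/><path data-order="1" d="M293 174l-2 0-3 3"/><path data-order="2" d="M263 161l3 4 0 3 1 0 3 3 2 5 7 7 0 3"/><path data-order="1" d="M543 159l-36 0-1-1-90 0"/><path data-order="2" d="M416 158l-8 0-1-2-3 0-12-12-2-33-1-1 0-5-2-1-1-8-8-13-1-8-5-4-1-5-14-13-9 0-10 12-5 0-1 1-3-1-5 0-6-3-13 0"/><path data-order="2" d="M86 153l0 6 9 18 3 3 3 6 6 6 6 11 7 7 2 8 12 13 1 6 11 11"/><path data-order="1" d="M68 144l4 5 3 1 8 0 3 3"/><path data-order="1" d="M182 110l10 0 3 1 2-1 13 0 2-2 21 0 1-1 5 0 3-2 9-9 7-16 3-3 2-6 7-8 2 0 21-21 1 0 3 3 2 6 6 11"/><path data-order="1" d="M104 78l0 3 1 2 0 6-4 9-6 6 0 4-3 6-2 27-4 8 0 4"/><path data-order="2" d="M305 62l0 12-11 21-4 4 0 2-36 34 0 3 7 14 2 9"/><path data-order="1" d="M471 24l-7-7"/><path data-order="2" d="M464 17l-32 0-10 10 0 125-6 6"/><path data-order="1" d="M503 17l-39 0"/>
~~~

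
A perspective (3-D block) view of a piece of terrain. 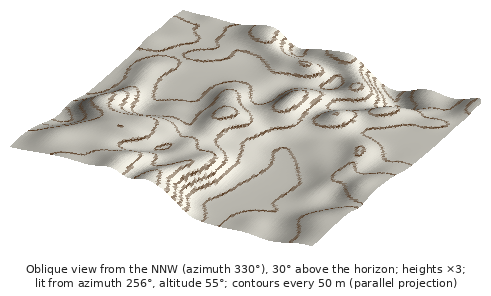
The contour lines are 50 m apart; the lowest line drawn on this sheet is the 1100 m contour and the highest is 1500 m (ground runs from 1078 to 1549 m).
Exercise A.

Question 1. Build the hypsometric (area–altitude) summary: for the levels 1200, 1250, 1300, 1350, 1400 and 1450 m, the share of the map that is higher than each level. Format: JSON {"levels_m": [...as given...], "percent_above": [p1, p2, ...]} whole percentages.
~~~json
{"levels_m": [1200, 1250, 1300, 1350, 1400, 1450], "percent_above": [97, 85, 49, 26, 18, 11]}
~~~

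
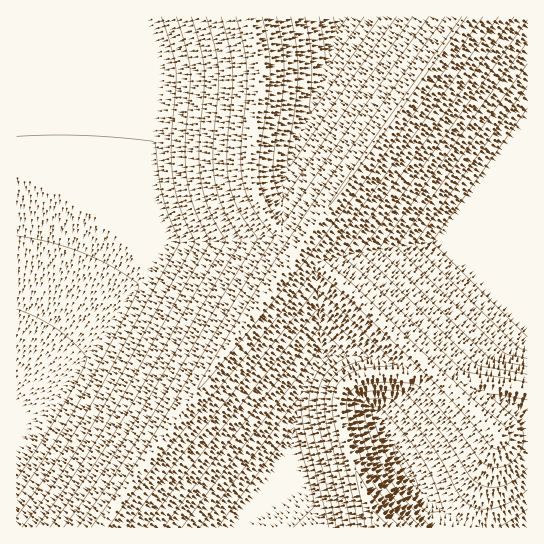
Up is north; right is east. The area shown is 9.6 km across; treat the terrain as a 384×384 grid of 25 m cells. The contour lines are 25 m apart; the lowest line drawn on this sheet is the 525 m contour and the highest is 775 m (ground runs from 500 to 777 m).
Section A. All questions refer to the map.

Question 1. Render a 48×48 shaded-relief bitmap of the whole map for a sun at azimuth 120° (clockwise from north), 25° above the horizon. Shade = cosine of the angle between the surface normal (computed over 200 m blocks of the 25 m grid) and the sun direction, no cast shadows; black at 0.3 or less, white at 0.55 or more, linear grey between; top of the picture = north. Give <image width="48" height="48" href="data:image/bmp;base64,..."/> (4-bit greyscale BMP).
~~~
<image width="48" height="48" href="data:image/bmp;base64,Qk32BAAAAAAAAHYAAAAoAAAAMAAAADAAAAABAAQAAAAAAIAEAAATCwAAEwsAABAAAAAAAAAAAAAAABEREQAiIiIAMzMzAERERABVVVUAZmZmAHd3dwCIiIgAmZmZAKqqqgC7u7sAzMzMAN3d3QDu7u4A////ABEREROMzMzMzMyXd2ZmQQACeZqXaImruxERERFazMzMzMy4d3ZlMAAVmqmGZniauxEREREnvMzMzMzKd3dlIAA4qql1VniauxERERETjMzMzMzMl3dkEAFqu6hUVniauxERERERSszMzMzMuXdjEAOLu5dVVWeauxERERERFrzMzMzMy4dSABWsy4ZVVWeKuyEREREREozMzMzMzKdBABe8ynVVVVaKvEIRERERETnMzMzMzMhBADjNyWVVVVZ6zGQRERERERW8zMzMzMpAAVrdp1VVVVZ5vHYxERERERJ7zMzMzMpAAXzclmZmZmZ5qndSERERERE5zMzMzMtQAY3rhmZmZmeImnd1IREREREUrMzMzMxgAZ7shmZmZniZmnd2QRERERESa8zMzNyAAH7suXZmaJmYiHd3YxERERERKMzMzN2jABnLupdmd3d3dnd3dSERERERFJzMzd3HAAFGeIh4h2VERHd3d0IRERERElvM3d3bURE0VVaIiIdlRHd3d2QhERERESfN3d3clURVVmiIiIiHZXd3d3YxEREREROc3d3clmZmZoiZmZmYiHd3d3dSERERERJa3d3clmZmeImZmZmZiXd3d3d0IREREREmvd3clmZniJmZmZmZiId3d3d2MhERERETjN3clmZ4iZmZmZmYh4h3d3d3YyERERESSt3clmeImZmZmZiId4iHd3d3dSIiIiIiJb3clniJmZmZmYiHd4iId3d3d0IiIiIiInzbh4iImZmZmIh3d4iId3d3d2MiIiIiIjnLmIiIiZmZiId3d4iIh3d3d3UiIiIiIiWty6qpmZmYiHd3d4iIiHd3d3dTMzMiIiJs3dzMu7qoh3d3d4iIiId3d3dUREREREI4zd3d3dzKh3d3d4iIiId3d3ZUREVVVmMkrd3d3d3cqHd3d4iIiIh3d3ZERERFaHQia93d3d3dyXd3d4iIiIiHd3VEREREeYQiJ83d3d3d24d3d4iIiIiHd3UzMzRFipQiI53d3d3d3Kh3d4iIiIiId3UzMzM1m6UiIlrd3d3d3cmHd4iIiIiId3QzMzM2rLYiIibN3d3d3duXd4iIiIiIh3QzMzM1rMgyIiOM3d3d3d24d4iIiIiIh3QzMzM1rMpSIiJK3d3d3d3Kh4iIiIiIh3UzMzM1nMxzIiIlvd3d3d3cmIiIiIiIh3UzMzM0nMykIiIifN3d3d3duYiIiIiIh3UzMzM0jMy2IiIiOd3d3d3dy4iIiIiIh3UzMzMze8zJMiIiJa3d3d3d3YiIiIiId3YzMzMze8zKUiIiImvd3d3d3YiIiIiId3ZDMzMza8zLcyIiIjjN3d3d3YiIiIiHd3ZDMzMza8zMlCIiIiSt3d3d3YiIiIh3d3ZDMzMzeszMpSIiIiJb3d3d3YiIiId3d3ZEMzM0e7u8tyIiIiInzd3d3YiIh3d3d3ZEREREi7u7uDIiIiIjnd3d3YiHd3d3d3VERERFi7u7uUIiIiIiWt3d3Yh3d3d3d2VERERGm7u7ulIiIiIiJ83d3Q=="/>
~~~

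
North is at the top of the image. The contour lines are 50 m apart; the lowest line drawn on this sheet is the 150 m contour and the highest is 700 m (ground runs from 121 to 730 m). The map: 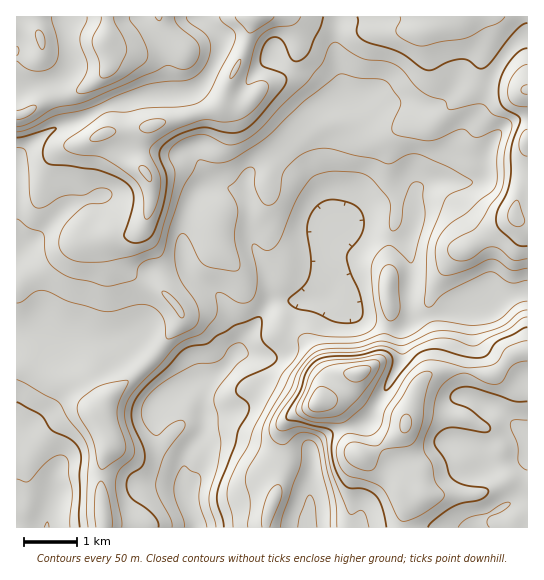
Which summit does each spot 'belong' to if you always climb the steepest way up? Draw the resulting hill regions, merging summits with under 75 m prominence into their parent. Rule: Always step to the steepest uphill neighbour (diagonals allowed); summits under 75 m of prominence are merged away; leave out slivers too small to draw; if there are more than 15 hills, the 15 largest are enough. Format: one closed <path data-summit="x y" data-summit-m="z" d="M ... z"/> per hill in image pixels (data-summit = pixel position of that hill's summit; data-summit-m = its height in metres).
<path data-summit="106 39" data-summit-m="730" d="M274 163l-12 1-11 7-4 7-2 17-8-6-15-4-9 0-16 10-8 16-6 24 1 24 4 8-15 6-10 0-6-2-4 2-9 21 0 27-1 9-5 9 2-16-5-21-2-21-13-19-3-37-14-29-6 0-30 11-32 33-19 17 1 271 178 0 0-7-11-27 0-25 5-18 14-18 1-19-3-23-6-7-3-1 26-10 19-20 25 4 13-4 16-20 12-33 28-3 27 19 16 8 19 5 8 0 13-9 36-9 35-2 7-4-3-16 2-27-3-12-27-40-24-23-8-3-12 6-2 23-4-5-8-3-24 2-13 4-20 13-17 4-4 4 3-15-8-22-11-12z"/><path data-summit="255 17" data-summit-m="647" d="M337 16l-134 0 0 2 20 19 0 8-14 30-12 14-18 6-34 1-32 8-35 17-23 7-21 13-14 13-4 8 0 93 19-15 32-33 30-11 6 0 14 29 3 37 13 19 2 21 5 21-1 14 5-16 0-27 9-21 4-2 6 2 10 0 15-6-4-8-1-24 9-30 5-10 9-7 7-3 9 0 19 6 4 4 2-17 4-7 11-7 12-1 27 14 14 12 10 17 4 17 0-20-12-34-1-19-4-11 0-12 5-10 9-9 16-5 2-5-3-23-5-20z"/><path data-summit="319 401" data-summit-m="681" d="M331 297l-28 3-12 33-16 20-10 4-28-4-19 20-26 10 3 1 6 7 3 36-4 11-13 19-3 12 0 25 13 34 111-1 4-81 21-14 33-9 5-5 29-55 3-12-2-20 2-3-10 1-19-5-16-8z"/><path data-summit="406 425" data-summit-m="659" d="M527 292l-28 8-14 9-26 0-41 10-7 2-10 10 2 20-3 12-29 55-5 5-19 4-22 9-14 13 1 25-3 16 0 38 166 0 11-12 42-21-1-38-14 7-20 1-14-17-8-4-17-3-5-11 0-19 3-6 7-8 11 0 28 14 30 23z"/><path data-summit="457 17" data-summit-m="591" d="M527 16l-190 1-1 38 5 20 3 23-2 5-16 5-9 9-5 10 0 12 4 11 1 19 12 34 0 19-3 9 7-4 10-2 15-10 21-8 24-2 8 3 5 5 1-23 5-5 19-7 18-36 17-23 13-36 12-22 17-20 10-6z"/><path data-summit="527 90" data-summit-m="605" d="M527 36l-9 5-17 20-12 22-13 36-17 23-18 36-13 5 9 4 24 23 22 29 8 23-2 27 4 16 13-8 22-6z"/>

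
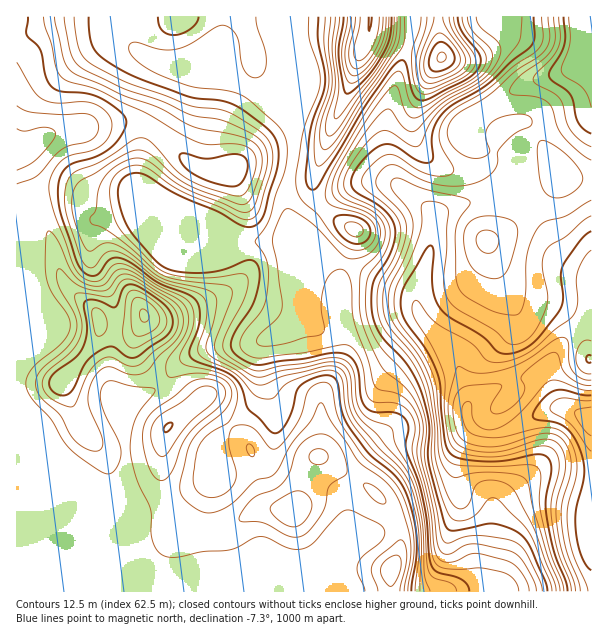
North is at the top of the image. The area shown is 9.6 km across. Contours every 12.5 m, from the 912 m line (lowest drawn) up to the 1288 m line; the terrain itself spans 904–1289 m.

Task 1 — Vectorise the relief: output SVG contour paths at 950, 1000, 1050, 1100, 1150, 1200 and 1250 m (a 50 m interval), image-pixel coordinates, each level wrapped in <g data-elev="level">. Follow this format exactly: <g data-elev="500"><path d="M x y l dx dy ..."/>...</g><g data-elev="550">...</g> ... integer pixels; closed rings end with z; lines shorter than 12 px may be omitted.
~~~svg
<g data-elev="950"><path d="M588 591l-2-7-13-29-5-24 0-24 8-28 1-12-2-15-7-14-8-8-12-3-14 2-34 8-23-1-6-3-4-4-3-6-2-12 2-7 3-2 3 0 2 3 0 12 4 6 7 6 9 1 11-4 12-8 28-32 6-5 9 0 23 8 10 1"/></g><g data-elev="1000"><path d="M568 591l-2-10-13-32-7-34 0-17 5-28-2-10-4-5-8-1-33 7-24 0-21-3-9-5-3-6-2-7-4-30-1-24-2-11-11-24-23-33-3-9 0-9 4-16 20-33 6-6 2 3 1 4-2 24 1 14 3 10 5 9 10 9 31 18 16 16 9 2 11-2 10-5 8-7 23-29 4-12-2-23 1-9 18-27 11-9"/><path d="M591 356l-3-1-2 4 2 4 3-1"/><path d="M591 134l-7-5-6-7-5-21-4-8-16-12-4-4 1-6 10-17 5-10 0-9-1-18"/></g><g data-elev="1050"><path d="M552 591l-2-10-20-47-8-10-24-24-4-2-5 1-13 16-11 5-10 0-5-3-3-5-7-21-8-28 0-40-9-39-12-24-27-31-6-17-1-13 1-12 19-38 4-15-1-10-8-13-27-22-3-7 2-8 7-9 10-8 8-3 9 3 18 12 12 5 15 2 9-2 2-3-1-4-10-18-4-9 0-9 4-9 10-12 35-21 25-23 25-16 4-6 1-6-1-21"/><path d="M484 252l4 1 4-1 6-6 0-9-6-6-9-1-4 3-2 3 0 9z"/></g><g data-elev="1100"><path d="M529 591l-2-9-6-10-6-7-8-4-33-8-6 2-13 6-8 1-6-1-4-5-3-11-4-39-13-50 0-9 3-18-2-12-7-12-7-8-9-4-15-3-6-6-6-24-14-39-3-37-2-8-4-5-6-2-6 3-4 4-4 8-4 19 3 24-1 6-5 2-13 2-30 8-12 1-4-1-2-3 2-7 18-17 5-9 0-9-5-36-5-24 3-10 7-17 3-4 5 0 16 10 11 9 22 24 8 6 6 1 9-2 12-7 6-13 0-7-1-6-5-6-6-5-26-10-7-5-2-4-1-6 3-14 31-54 15-21 11-12 3-1 3 2 9 26 4 3 5 1 6-3 24-18 28-15 11-10 7-10 0-9-3-6-18-18-4-12"/></g><g data-elev="1150"><path d="M430 591l-6-18-2-54-9-36-12-21-24-28-14-12-6-8-4-12-3-25-4-9-7-5-9-1-49 9-20 6-6 0-6-3-27-17-5-4-2-5 1-9 15-40 1-6-1-5-6-3-45-5-18-5-9-6-37-33-14-9-10-3-2-2 0-5 6-8 3-21 5-11 13-12 9-4 9-3 6 0 8 3 24 20 16 9 33 13 18 9 9 0 6-8 12-36 0-13-3-11-10-9-26-12-10-4-29-5-28-13-38-13-40-19-8-7-4-8-7-37"/><path d="M331 17l-3 28 4 41-10 34-2 12 0 12 4 6 6-3 8-9 22-37 34-50 5-13 1-21"/><path d="M427 17l-2 13-8 24-1 12 3 17 4 4 5 2 9-3 22-10 7-5 4-6 0-9-17-26-4-13"/></g><g data-elev="1200"><path d="M408 591l5-31 1-17-2-19-7-23-5-10-6-9-29-24-21-29-7-15-5-25-5-6-9 0-9 6-11 33-13 18-9 9-6-1-12-16-7-5-9-2-9 2-3 5-1 9 0 8 7 24 0 6-3 6-9 9-9 3-11-1-7-5-3-7-1-5 5-30 3-7 6-7 23-14 7-19 1-7-2-8-5-7-9-6-34-8-7-4-1-8 11-21 3-13-2-12-6-9-28-14-24-16-11-5-6 0-4 2-11 13-6 3-10-3-9-8-5-10-18-49-5-20 0-10 6-14 8-9 9-4 21-5 11-7 7-11 0-12-7-10-12-7-11-1-25 1-14-4-9-9-16-28"/><path d="M438 62l5 0 3-3 0-3-2-3-3-1-3 2-1 5z"/><path d="M347 17l-5 30 0 10 3 19 3 6 3 1 6-2 8-6 15-21 7-16 2-21"/></g><g data-elev="1250"><path d="M165 432l5-3 2-6-2 0-5 2-1 4z"/><path d="M58 395l7 0 6-3 15-30 6-6 10-7 11-2 13 9 8 2 6-3 24-17 6-6 3-8-1-9-5-7-23-18-13-6-5 1-3 3-6 17-3 2-18-7-10 1-2 5 3 24-4 17-6 9-21 16-6 8-1 4 2 5z"/><path d="M369 17l0 14 3-14"/></g>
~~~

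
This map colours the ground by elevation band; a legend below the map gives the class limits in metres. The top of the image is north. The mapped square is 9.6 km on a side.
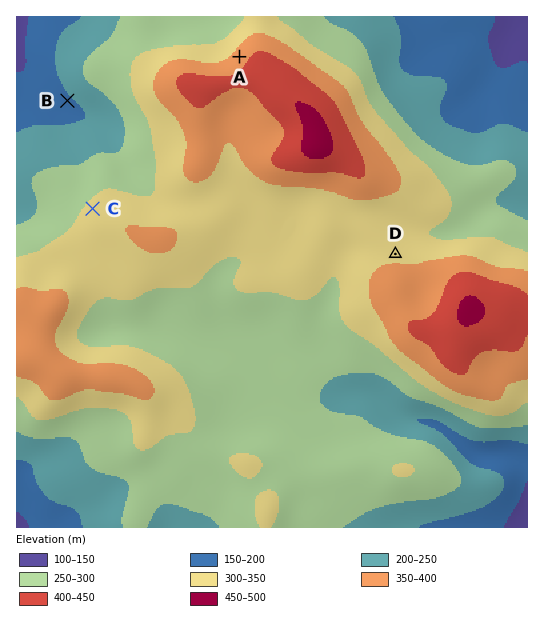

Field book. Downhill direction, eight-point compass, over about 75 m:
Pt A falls NW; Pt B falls SW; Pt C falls NW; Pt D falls N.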